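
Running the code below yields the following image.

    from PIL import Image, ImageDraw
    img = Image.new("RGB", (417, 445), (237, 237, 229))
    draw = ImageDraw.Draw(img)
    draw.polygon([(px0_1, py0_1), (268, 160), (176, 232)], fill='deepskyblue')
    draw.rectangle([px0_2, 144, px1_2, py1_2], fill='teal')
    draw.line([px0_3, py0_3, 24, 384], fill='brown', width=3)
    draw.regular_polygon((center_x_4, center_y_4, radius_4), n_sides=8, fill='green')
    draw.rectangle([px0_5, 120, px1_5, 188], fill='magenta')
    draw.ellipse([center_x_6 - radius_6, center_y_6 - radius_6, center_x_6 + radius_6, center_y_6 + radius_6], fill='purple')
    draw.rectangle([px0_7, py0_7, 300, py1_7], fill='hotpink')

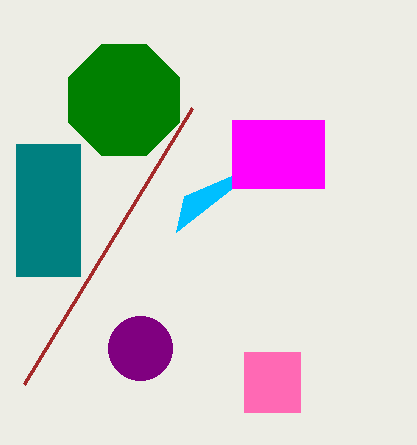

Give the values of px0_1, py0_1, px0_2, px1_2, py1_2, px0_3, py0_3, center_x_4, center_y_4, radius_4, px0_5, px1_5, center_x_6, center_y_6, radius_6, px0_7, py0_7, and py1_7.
px0_1 = 184
py0_1 = 196
px0_2 = 16
px1_2 = 80
py1_2 = 276
px0_3 = 192
py0_3 = 108
center_x_4 = 124
center_y_4 = 100
radius_4 = 60
px0_5 = 232
px1_5 = 324
center_x_6 = 140
center_y_6 = 348
radius_6 = 32
px0_7 = 244
py0_7 = 352
py1_7 = 412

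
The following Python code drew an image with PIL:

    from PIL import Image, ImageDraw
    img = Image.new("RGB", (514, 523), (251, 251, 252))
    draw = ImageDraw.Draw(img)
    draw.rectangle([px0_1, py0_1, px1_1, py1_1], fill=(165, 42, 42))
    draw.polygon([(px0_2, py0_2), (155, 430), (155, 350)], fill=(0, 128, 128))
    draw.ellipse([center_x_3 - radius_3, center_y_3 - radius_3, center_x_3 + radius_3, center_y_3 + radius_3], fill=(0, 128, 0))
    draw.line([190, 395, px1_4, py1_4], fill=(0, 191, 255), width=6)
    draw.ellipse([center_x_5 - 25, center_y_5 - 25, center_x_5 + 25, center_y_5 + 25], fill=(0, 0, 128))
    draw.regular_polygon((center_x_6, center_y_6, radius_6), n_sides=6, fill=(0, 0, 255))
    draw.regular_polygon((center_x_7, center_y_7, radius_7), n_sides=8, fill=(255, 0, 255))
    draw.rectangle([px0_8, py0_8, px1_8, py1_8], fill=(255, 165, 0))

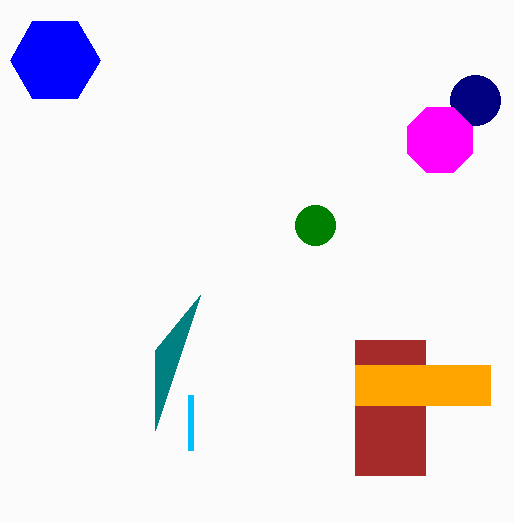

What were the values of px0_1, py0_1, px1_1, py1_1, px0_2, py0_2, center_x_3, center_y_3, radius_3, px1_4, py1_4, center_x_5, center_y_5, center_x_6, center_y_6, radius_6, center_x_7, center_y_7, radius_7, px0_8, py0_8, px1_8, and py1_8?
px0_1 = 355
py0_1 = 340
px1_1 = 425
py1_1 = 475
px0_2 = 200
py0_2 = 295
center_x_3 = 315
center_y_3 = 225
radius_3 = 20
px1_4 = 190
py1_4 = 450
center_x_5 = 475
center_y_5 = 100
center_x_6 = 55
center_y_6 = 60
radius_6 = 45
center_x_7 = 440
center_y_7 = 140
radius_7 = 35
px0_8 = 355
py0_8 = 365
px1_8 = 490
py1_8 = 405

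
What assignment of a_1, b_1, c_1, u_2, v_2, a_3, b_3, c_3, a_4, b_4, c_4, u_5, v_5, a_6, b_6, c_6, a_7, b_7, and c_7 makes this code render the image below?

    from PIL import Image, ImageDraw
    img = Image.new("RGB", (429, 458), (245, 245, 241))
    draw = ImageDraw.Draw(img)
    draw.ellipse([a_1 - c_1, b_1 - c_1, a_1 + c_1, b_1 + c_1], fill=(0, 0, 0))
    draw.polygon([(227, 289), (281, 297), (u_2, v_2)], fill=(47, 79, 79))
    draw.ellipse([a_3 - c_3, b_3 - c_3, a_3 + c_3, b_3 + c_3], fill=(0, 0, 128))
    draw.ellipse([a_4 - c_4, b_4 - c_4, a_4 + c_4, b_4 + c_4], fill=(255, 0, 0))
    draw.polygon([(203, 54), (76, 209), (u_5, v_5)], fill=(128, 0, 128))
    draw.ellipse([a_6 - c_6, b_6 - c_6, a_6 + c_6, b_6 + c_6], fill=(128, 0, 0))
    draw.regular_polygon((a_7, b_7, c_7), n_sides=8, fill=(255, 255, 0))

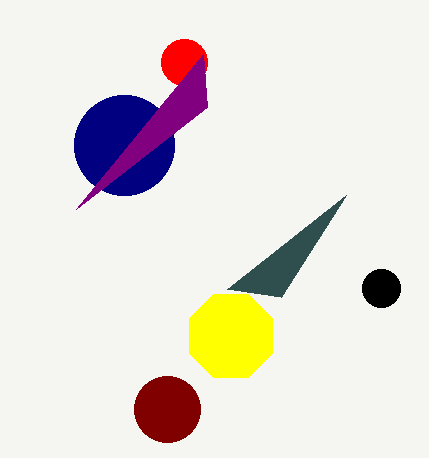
a_1 = 381
b_1 = 288
c_1 = 19
u_2 = 346
v_2 = 195
a_3 = 124
b_3 = 145
c_3 = 50
a_4 = 184
b_4 = 62
c_4 = 23
u_5 = 207
v_5 = 107
a_6 = 167
b_6 = 409
c_6 = 33
a_7 = 231
b_7 = 336
c_7 = 45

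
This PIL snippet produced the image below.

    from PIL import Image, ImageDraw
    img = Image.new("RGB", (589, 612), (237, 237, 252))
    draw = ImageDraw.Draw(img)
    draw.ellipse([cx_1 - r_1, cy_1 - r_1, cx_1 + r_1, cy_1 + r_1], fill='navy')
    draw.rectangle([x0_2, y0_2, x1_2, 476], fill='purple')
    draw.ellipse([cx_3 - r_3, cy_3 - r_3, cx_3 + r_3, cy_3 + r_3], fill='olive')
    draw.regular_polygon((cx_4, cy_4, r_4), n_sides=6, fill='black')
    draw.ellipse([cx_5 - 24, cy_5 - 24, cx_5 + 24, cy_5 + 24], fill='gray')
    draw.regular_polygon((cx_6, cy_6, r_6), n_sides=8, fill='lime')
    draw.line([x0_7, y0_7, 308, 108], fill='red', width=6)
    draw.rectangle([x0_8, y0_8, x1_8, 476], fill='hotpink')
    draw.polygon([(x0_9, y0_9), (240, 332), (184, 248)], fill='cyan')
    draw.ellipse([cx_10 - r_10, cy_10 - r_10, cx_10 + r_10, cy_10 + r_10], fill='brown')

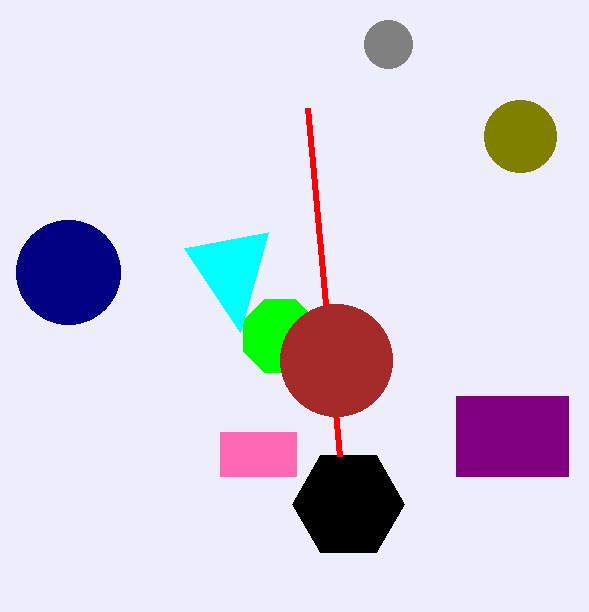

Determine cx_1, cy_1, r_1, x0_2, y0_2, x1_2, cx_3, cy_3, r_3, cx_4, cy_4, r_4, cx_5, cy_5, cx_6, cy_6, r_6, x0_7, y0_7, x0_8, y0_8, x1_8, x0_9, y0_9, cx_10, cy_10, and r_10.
cx_1 = 68
cy_1 = 272
r_1 = 52
x0_2 = 456
y0_2 = 396
x1_2 = 568
cx_3 = 520
cy_3 = 136
r_3 = 36
cx_4 = 348
cy_4 = 504
r_4 = 56
cx_5 = 388
cy_5 = 44
cx_6 = 280
cy_6 = 336
r_6 = 40
x0_7 = 340
y0_7 = 456
x0_8 = 220
y0_8 = 432
x1_8 = 296
x0_9 = 268
y0_9 = 232
cx_10 = 336
cy_10 = 360
r_10 = 56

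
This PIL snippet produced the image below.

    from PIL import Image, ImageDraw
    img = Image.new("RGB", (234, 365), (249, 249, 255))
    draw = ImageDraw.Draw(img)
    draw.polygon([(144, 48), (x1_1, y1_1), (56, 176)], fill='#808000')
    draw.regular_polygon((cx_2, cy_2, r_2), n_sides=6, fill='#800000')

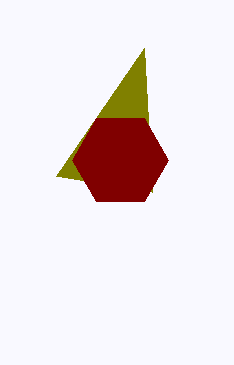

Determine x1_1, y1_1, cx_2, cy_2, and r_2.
x1_1 = 152; y1_1 = 192; cx_2 = 120; cy_2 = 160; r_2 = 48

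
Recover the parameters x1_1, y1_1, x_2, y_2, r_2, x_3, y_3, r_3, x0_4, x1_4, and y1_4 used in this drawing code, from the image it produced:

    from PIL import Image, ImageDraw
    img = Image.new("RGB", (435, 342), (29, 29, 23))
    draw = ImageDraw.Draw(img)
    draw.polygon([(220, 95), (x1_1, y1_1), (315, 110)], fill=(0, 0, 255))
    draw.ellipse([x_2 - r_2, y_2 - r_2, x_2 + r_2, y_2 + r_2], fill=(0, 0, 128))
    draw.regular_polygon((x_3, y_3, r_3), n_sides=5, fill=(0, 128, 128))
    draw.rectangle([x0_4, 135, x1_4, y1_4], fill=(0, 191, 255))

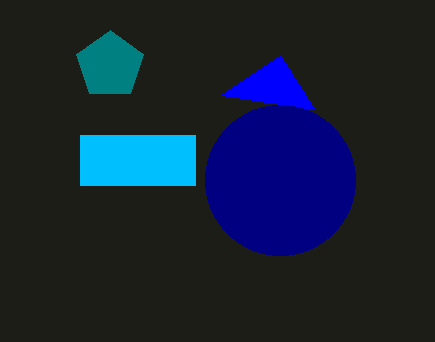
x1_1 = 280; y1_1 = 55; x_2 = 280; y_2 = 180; r_2 = 75; x_3 = 110; y_3 = 65; r_3 = 35; x0_4 = 80; x1_4 = 195; y1_4 = 185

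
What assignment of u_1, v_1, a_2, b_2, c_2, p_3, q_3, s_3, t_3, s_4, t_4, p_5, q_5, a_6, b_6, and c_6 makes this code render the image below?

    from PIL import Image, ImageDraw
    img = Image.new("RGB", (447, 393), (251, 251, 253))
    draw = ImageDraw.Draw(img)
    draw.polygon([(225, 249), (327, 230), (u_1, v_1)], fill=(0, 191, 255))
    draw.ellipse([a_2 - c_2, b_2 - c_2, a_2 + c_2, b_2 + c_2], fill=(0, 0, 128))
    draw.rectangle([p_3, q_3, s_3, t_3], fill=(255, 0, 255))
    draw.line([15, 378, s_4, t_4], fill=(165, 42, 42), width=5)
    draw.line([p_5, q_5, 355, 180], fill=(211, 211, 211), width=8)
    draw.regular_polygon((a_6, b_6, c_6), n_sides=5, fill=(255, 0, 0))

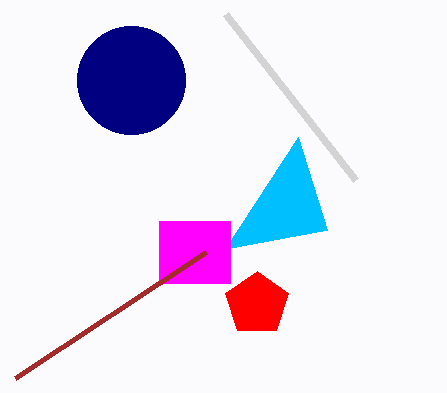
u_1 = 298; v_1 = 137; a_2 = 131; b_2 = 80; c_2 = 54; p_3 = 159; q_3 = 221; s_3 = 230; t_3 = 283; s_4 = 206; t_4 = 252; p_5 = 225; q_5 = 14; a_6 = 257; b_6 = 304; c_6 = 33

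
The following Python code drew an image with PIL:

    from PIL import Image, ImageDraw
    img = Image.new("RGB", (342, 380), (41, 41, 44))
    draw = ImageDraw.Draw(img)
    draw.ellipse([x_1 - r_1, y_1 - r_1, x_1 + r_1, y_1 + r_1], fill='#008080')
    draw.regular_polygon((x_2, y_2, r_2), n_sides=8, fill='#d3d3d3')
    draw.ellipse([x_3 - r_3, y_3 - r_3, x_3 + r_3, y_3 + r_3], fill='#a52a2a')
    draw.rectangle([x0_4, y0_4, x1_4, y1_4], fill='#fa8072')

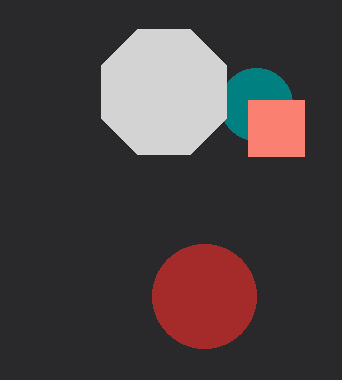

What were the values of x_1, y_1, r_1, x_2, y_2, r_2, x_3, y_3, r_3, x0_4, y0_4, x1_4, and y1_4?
x_1 = 256, y_1 = 104, r_1 = 36, x_2 = 164, y_2 = 92, r_2 = 68, x_3 = 204, y_3 = 296, r_3 = 52, x0_4 = 248, y0_4 = 100, x1_4 = 304, y1_4 = 156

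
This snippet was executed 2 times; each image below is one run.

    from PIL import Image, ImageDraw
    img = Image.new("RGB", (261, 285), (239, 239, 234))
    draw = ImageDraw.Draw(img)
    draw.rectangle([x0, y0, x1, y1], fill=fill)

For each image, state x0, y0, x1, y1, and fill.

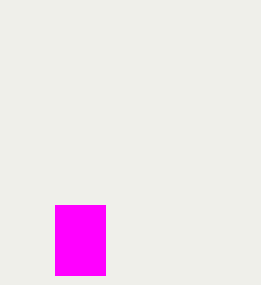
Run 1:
x0 = 55; y0 = 205; x1 = 105; y1 = 275; fill = 'magenta'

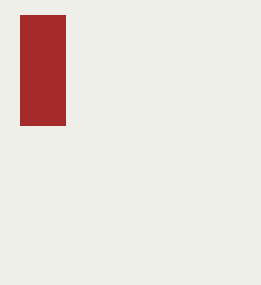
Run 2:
x0 = 20, y0 = 15, x1 = 65, y1 = 125, fill = 'brown'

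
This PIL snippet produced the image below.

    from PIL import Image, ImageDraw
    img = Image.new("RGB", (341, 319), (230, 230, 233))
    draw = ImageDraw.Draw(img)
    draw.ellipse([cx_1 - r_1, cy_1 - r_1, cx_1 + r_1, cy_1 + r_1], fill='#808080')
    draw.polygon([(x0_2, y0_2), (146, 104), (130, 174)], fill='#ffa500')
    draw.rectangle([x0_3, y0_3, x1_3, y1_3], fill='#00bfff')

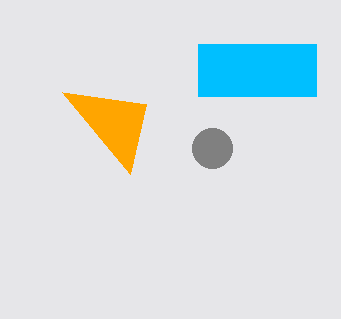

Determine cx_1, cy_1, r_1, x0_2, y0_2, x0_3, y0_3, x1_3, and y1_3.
cx_1 = 212; cy_1 = 148; r_1 = 20; x0_2 = 62; y0_2 = 92; x0_3 = 198; y0_3 = 44; x1_3 = 316; y1_3 = 96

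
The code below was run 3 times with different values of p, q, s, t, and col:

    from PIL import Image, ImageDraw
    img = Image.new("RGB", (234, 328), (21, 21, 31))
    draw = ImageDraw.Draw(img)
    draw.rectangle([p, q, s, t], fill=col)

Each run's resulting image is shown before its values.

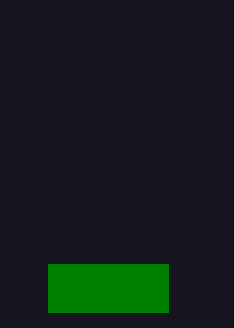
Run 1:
p = 48
q = 264
s = 168
t = 312
col = 'green'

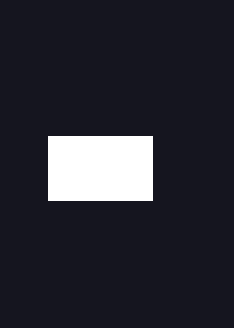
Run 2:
p = 48; q = 136; s = 152; t = 200; col = 'white'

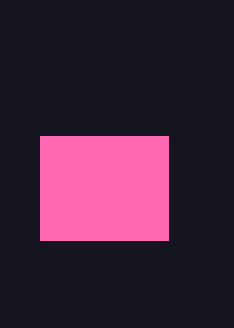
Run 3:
p = 40; q = 136; s = 168; t = 240; col = 'hotpink'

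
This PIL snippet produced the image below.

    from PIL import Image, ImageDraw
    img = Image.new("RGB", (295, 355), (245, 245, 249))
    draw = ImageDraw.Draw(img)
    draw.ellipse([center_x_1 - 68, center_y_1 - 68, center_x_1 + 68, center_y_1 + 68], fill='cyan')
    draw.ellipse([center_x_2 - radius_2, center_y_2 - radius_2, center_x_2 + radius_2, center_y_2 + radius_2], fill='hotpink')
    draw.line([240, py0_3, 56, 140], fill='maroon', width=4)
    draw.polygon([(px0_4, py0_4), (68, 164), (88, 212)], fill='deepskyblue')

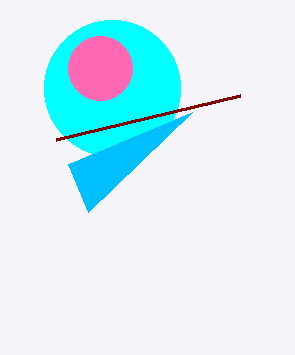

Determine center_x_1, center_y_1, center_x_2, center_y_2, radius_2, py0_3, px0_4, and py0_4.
center_x_1 = 112; center_y_1 = 88; center_x_2 = 100; center_y_2 = 68; radius_2 = 32; py0_3 = 96; px0_4 = 192; py0_4 = 112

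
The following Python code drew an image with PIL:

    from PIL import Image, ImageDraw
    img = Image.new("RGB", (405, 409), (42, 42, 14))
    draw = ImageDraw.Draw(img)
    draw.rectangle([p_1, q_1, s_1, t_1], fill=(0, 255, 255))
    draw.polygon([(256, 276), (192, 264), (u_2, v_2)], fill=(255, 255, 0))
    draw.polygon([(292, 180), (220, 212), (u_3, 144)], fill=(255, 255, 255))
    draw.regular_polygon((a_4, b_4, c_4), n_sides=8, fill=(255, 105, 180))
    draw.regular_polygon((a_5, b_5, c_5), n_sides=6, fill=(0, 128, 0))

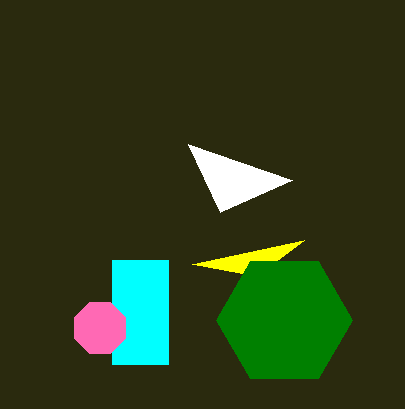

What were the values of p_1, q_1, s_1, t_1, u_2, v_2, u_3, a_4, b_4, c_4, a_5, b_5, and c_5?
p_1 = 112
q_1 = 260
s_1 = 168
t_1 = 364
u_2 = 304
v_2 = 240
u_3 = 188
a_4 = 100
b_4 = 328
c_4 = 28
a_5 = 284
b_5 = 320
c_5 = 68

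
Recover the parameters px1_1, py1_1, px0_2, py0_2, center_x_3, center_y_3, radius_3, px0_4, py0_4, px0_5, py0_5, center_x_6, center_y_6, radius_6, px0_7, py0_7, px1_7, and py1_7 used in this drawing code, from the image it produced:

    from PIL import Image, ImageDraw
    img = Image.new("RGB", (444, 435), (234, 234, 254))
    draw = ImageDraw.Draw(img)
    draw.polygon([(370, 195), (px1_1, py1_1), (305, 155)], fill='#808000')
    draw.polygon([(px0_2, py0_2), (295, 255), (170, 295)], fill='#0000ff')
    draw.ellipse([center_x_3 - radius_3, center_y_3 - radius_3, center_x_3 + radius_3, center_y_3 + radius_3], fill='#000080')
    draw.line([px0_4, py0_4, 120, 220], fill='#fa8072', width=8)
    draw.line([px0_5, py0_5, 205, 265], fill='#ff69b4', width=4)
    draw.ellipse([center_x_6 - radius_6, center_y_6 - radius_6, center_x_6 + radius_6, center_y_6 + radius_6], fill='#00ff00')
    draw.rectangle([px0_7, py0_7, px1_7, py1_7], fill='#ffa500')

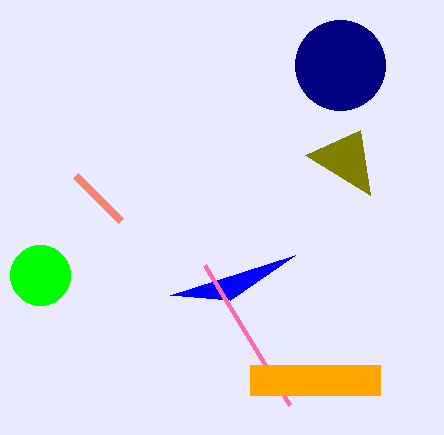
px1_1 = 360
py1_1 = 130
px0_2 = 230
py0_2 = 300
center_x_3 = 340
center_y_3 = 65
radius_3 = 45
px0_4 = 75
py0_4 = 175
px0_5 = 290
py0_5 = 405
center_x_6 = 40
center_y_6 = 275
radius_6 = 30
px0_7 = 250
py0_7 = 365
px1_7 = 380
py1_7 = 395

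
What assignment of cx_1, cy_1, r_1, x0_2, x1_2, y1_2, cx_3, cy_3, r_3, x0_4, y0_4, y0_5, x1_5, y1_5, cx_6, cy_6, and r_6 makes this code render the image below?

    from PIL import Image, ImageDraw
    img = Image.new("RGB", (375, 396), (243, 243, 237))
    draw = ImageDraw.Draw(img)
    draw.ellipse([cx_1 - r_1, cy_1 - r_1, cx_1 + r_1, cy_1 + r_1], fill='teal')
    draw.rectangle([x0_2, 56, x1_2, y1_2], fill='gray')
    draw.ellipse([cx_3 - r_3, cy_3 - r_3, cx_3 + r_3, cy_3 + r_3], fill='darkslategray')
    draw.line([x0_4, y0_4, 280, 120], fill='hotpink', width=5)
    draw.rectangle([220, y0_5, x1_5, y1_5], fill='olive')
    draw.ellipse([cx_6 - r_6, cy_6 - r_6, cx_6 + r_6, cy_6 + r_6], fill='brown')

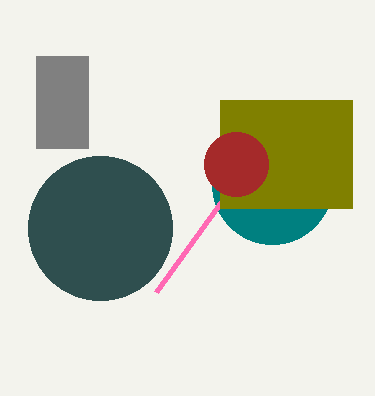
cx_1 = 272; cy_1 = 184; r_1 = 60; x0_2 = 36; x1_2 = 88; y1_2 = 148; cx_3 = 100; cy_3 = 228; r_3 = 72; x0_4 = 156; y0_4 = 292; y0_5 = 100; x1_5 = 352; y1_5 = 208; cx_6 = 236; cy_6 = 164; r_6 = 32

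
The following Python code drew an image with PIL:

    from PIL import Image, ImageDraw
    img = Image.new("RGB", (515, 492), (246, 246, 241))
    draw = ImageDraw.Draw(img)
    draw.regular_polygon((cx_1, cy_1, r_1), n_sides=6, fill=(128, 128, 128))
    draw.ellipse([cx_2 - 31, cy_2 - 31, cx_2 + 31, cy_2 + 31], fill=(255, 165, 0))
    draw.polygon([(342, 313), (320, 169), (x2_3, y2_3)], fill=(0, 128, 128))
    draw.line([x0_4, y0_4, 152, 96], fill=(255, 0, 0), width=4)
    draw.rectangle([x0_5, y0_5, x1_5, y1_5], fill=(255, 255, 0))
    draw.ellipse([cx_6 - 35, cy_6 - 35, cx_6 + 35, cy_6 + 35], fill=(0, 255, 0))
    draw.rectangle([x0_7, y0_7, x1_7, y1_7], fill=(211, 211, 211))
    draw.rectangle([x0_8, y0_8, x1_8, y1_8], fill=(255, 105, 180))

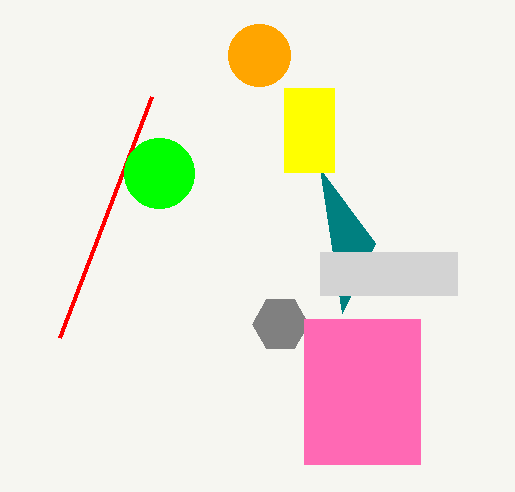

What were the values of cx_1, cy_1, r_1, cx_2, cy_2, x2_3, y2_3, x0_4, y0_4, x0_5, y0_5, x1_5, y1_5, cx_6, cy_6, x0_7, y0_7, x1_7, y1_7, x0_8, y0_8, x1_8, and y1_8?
cx_1 = 280
cy_1 = 324
r_1 = 28
cx_2 = 259
cy_2 = 55
x2_3 = 375
y2_3 = 243
x0_4 = 60
y0_4 = 337
x0_5 = 284
y0_5 = 88
x1_5 = 334
y1_5 = 172
cx_6 = 159
cy_6 = 173
x0_7 = 320
y0_7 = 252
x1_7 = 457
y1_7 = 295
x0_8 = 304
y0_8 = 319
x1_8 = 420
y1_8 = 464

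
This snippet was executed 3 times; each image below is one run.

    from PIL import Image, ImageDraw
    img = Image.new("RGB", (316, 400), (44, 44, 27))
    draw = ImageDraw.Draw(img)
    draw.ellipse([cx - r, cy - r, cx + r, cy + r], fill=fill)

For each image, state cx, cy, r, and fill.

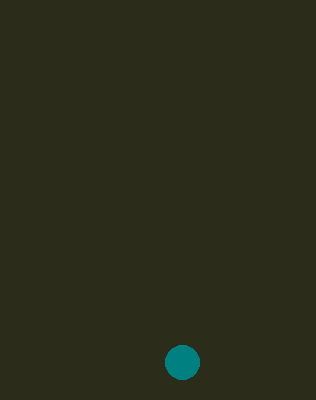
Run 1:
cx = 182, cy = 362, r = 17, fill = 'teal'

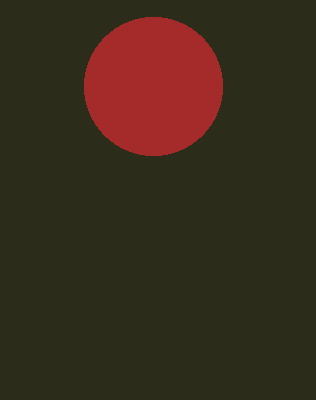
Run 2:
cx = 153; cy = 86; r = 69; fill = 'brown'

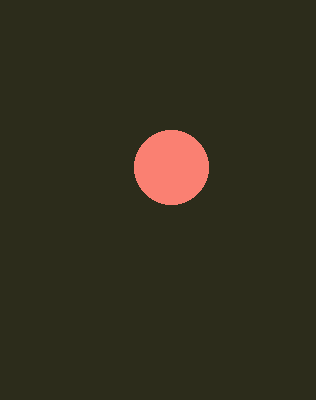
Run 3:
cx = 171; cy = 167; r = 37; fill = 'salmon'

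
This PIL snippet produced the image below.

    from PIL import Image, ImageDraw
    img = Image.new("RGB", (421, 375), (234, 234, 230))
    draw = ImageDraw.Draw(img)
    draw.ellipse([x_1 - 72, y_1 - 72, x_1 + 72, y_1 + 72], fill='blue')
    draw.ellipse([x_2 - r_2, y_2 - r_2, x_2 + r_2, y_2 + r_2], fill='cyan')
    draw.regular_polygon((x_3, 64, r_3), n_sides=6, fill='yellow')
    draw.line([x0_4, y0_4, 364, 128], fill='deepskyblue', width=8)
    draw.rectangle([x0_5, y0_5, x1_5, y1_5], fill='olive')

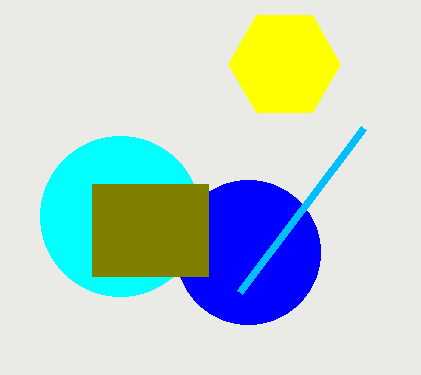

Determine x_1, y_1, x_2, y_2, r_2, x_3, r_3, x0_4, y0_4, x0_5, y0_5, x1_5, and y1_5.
x_1 = 248
y_1 = 252
x_2 = 120
y_2 = 216
r_2 = 80
x_3 = 284
r_3 = 56
x0_4 = 240
y0_4 = 292
x0_5 = 92
y0_5 = 184
x1_5 = 208
y1_5 = 276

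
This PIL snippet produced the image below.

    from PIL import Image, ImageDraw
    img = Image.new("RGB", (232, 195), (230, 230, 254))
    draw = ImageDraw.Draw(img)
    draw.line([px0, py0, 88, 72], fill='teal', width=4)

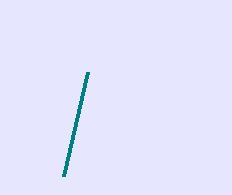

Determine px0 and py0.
px0 = 64, py0 = 176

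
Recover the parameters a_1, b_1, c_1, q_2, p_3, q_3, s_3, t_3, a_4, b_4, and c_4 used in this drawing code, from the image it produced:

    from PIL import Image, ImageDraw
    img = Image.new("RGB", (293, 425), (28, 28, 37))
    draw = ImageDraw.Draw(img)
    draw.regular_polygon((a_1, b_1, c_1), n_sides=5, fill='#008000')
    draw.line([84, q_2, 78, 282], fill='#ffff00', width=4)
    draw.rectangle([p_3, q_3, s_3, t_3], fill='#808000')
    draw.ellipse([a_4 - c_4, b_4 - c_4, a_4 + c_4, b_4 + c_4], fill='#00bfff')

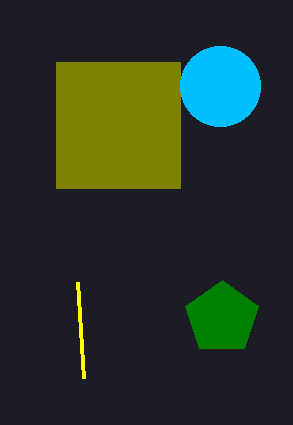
a_1 = 222, b_1 = 318, c_1 = 38, q_2 = 378, p_3 = 56, q_3 = 62, s_3 = 180, t_3 = 188, a_4 = 220, b_4 = 86, c_4 = 40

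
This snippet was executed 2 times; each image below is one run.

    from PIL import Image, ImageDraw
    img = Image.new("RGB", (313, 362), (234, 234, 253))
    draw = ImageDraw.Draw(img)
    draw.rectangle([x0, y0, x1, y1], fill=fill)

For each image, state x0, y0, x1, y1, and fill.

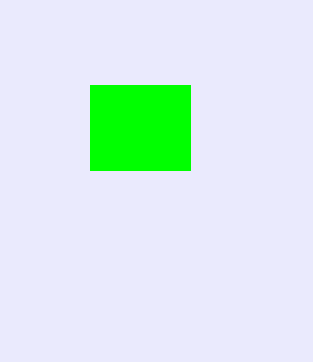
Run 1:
x0 = 90, y0 = 85, x1 = 190, y1 = 170, fill = 'lime'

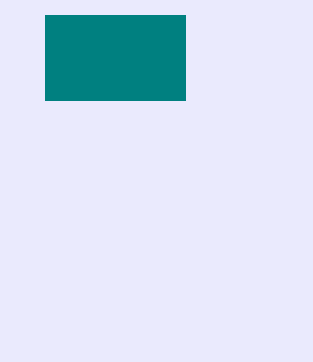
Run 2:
x0 = 45; y0 = 15; x1 = 185; y1 = 100; fill = 'teal'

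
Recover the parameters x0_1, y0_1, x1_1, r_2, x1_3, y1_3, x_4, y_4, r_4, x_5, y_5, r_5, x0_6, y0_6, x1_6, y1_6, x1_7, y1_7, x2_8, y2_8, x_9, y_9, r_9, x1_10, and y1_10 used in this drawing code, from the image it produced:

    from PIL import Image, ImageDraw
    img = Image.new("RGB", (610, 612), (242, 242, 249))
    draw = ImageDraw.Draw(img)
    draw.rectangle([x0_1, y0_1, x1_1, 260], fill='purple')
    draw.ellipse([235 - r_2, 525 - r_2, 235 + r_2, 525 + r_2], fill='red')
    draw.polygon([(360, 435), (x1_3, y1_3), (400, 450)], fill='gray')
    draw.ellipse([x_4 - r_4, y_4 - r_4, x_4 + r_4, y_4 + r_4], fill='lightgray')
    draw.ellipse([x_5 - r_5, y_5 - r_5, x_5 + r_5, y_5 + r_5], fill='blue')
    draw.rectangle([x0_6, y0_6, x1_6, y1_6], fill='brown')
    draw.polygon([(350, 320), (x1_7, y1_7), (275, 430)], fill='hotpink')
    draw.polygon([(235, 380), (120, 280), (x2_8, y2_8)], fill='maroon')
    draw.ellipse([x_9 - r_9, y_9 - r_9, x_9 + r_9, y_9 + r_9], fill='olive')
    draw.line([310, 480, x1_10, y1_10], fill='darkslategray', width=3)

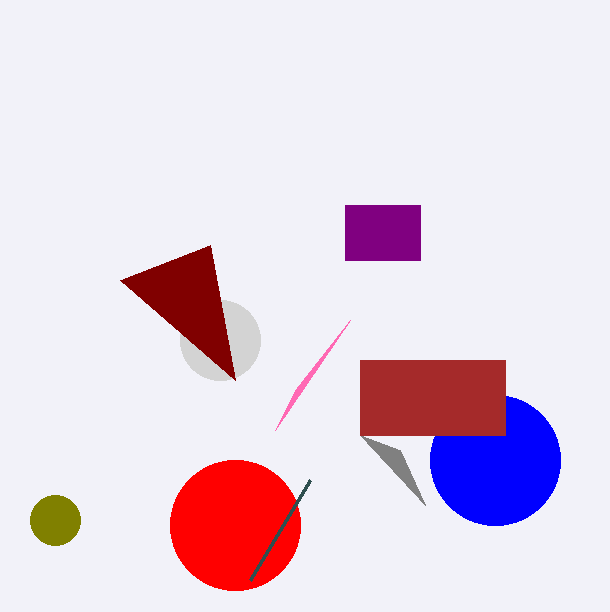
x0_1 = 345, y0_1 = 205, x1_1 = 420, r_2 = 65, x1_3 = 425, y1_3 = 505, x_4 = 220, y_4 = 340, r_4 = 40, x_5 = 495, y_5 = 460, r_5 = 65, x0_6 = 360, y0_6 = 360, x1_6 = 505, y1_6 = 435, x1_7 = 295, y1_7 = 390, x2_8 = 210, y2_8 = 245, x_9 = 55, y_9 = 520, r_9 = 25, x1_10 = 250, y1_10 = 580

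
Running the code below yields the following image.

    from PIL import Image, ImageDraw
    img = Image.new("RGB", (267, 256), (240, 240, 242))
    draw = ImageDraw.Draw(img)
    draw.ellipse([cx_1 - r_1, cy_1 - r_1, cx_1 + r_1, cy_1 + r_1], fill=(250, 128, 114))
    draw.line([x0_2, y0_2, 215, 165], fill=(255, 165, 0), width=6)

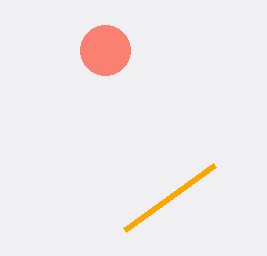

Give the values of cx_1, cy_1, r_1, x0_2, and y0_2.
cx_1 = 105; cy_1 = 50; r_1 = 25; x0_2 = 125; y0_2 = 230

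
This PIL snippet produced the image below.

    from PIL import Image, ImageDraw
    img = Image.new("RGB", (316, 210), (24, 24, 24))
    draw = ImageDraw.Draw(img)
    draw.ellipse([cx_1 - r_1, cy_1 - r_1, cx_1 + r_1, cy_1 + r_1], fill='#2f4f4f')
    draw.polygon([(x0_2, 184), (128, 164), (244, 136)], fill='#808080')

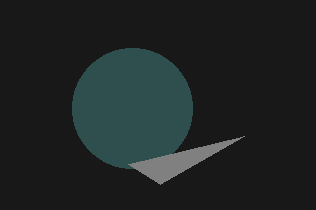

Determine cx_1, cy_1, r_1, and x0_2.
cx_1 = 132; cy_1 = 108; r_1 = 60; x0_2 = 160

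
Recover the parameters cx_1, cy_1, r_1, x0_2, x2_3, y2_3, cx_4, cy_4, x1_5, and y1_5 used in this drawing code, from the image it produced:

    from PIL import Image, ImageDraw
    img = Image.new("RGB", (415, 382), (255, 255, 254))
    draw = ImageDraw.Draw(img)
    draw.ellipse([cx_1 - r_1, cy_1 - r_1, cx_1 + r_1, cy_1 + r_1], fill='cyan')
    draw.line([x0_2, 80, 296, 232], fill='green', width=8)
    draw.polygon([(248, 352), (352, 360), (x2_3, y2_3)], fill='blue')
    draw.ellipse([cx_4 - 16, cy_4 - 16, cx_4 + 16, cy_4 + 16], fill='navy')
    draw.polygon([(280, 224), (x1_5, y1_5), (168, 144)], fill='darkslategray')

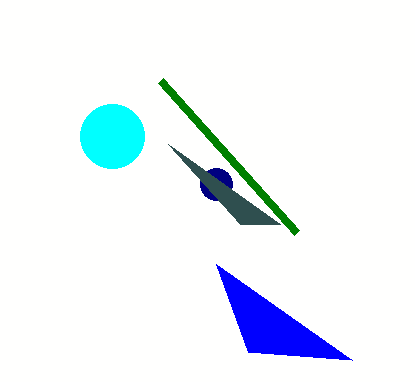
cx_1 = 112; cy_1 = 136; r_1 = 32; x0_2 = 160; x2_3 = 216; y2_3 = 264; cx_4 = 216; cy_4 = 184; x1_5 = 240; y1_5 = 224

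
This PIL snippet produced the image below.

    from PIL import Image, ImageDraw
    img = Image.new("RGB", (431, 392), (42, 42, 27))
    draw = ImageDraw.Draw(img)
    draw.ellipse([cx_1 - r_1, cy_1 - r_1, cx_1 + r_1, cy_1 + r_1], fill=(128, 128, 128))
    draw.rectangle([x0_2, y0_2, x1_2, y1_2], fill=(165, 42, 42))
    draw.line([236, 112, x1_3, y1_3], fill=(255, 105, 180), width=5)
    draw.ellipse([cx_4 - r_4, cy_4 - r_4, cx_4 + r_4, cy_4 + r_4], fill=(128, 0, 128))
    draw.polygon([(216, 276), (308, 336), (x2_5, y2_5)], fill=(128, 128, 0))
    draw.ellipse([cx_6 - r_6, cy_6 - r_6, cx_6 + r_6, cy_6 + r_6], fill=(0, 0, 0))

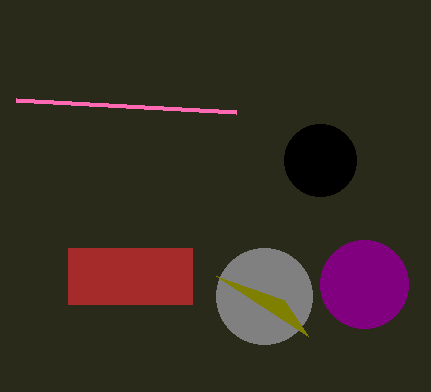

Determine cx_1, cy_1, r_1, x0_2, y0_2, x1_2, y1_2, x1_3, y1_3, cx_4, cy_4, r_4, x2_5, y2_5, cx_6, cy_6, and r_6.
cx_1 = 264; cy_1 = 296; r_1 = 48; x0_2 = 68; y0_2 = 248; x1_2 = 192; y1_2 = 304; x1_3 = 16; y1_3 = 100; cx_4 = 364; cy_4 = 284; r_4 = 44; x2_5 = 284; y2_5 = 300; cx_6 = 320; cy_6 = 160; r_6 = 36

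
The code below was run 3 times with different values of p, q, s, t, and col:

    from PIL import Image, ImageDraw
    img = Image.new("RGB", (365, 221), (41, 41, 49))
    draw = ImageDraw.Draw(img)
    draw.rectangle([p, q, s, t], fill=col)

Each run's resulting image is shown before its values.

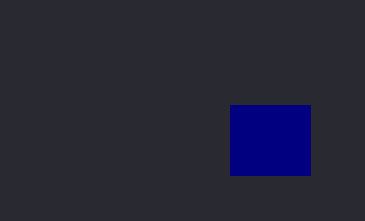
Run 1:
p = 230; q = 105; s = 310; t = 175; col = 'navy'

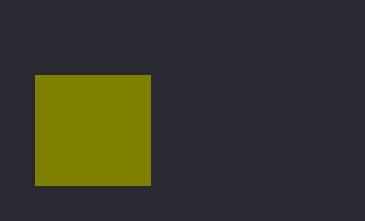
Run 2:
p = 35, q = 75, s = 150, t = 185, col = 'olive'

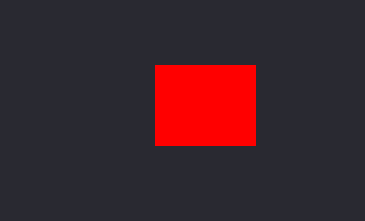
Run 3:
p = 155, q = 65, s = 255, t = 145, col = 'red'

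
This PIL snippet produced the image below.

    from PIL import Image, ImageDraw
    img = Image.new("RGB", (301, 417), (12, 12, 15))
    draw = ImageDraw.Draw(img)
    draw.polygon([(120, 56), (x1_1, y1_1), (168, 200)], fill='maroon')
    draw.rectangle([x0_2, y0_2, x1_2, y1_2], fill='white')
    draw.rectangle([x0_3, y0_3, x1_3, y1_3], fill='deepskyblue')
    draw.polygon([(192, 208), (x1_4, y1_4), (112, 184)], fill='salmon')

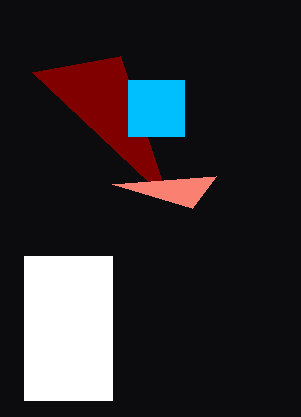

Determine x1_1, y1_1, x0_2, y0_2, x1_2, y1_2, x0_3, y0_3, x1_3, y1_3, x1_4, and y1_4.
x1_1 = 32, y1_1 = 72, x0_2 = 24, y0_2 = 256, x1_2 = 112, y1_2 = 400, x0_3 = 128, y0_3 = 80, x1_3 = 184, y1_3 = 136, x1_4 = 216, y1_4 = 176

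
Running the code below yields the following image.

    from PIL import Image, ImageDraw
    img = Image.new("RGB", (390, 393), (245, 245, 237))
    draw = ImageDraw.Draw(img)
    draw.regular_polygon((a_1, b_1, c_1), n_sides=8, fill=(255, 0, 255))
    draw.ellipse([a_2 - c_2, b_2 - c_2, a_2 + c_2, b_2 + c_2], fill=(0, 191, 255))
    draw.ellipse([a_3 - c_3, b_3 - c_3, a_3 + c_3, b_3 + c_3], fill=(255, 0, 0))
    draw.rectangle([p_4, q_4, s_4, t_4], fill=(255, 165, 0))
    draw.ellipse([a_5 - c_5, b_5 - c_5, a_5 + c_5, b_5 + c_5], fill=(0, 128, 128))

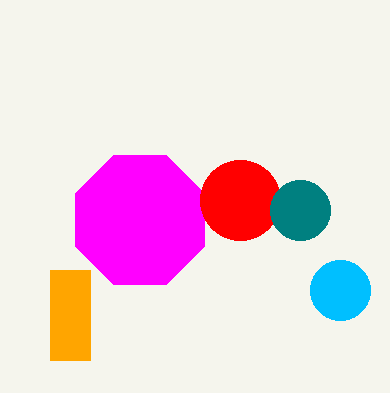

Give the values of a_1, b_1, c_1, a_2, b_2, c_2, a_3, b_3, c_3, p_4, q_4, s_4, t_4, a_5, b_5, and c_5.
a_1 = 140
b_1 = 220
c_1 = 70
a_2 = 340
b_2 = 290
c_2 = 30
a_3 = 240
b_3 = 200
c_3 = 40
p_4 = 50
q_4 = 270
s_4 = 90
t_4 = 360
a_5 = 300
b_5 = 210
c_5 = 30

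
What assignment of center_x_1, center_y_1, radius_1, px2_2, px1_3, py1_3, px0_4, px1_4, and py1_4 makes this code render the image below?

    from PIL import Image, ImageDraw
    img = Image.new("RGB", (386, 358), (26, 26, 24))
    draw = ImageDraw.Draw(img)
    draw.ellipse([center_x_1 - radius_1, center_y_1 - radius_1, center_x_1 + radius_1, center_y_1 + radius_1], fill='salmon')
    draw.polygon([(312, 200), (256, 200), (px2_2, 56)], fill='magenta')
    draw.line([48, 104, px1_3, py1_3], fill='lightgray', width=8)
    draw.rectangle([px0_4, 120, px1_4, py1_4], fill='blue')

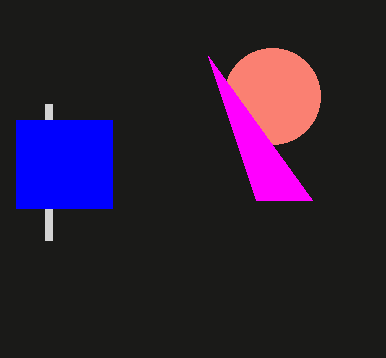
center_x_1 = 272
center_y_1 = 96
radius_1 = 48
px2_2 = 208
px1_3 = 48
py1_3 = 240
px0_4 = 16
px1_4 = 112
py1_4 = 208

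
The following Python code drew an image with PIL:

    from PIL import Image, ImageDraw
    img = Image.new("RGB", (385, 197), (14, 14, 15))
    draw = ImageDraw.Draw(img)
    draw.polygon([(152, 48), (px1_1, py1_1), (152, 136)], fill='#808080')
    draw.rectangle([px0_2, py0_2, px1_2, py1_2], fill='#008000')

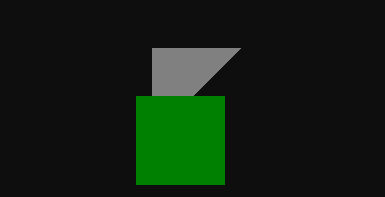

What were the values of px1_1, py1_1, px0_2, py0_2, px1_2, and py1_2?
px1_1 = 240; py1_1 = 48; px0_2 = 136; py0_2 = 96; px1_2 = 224; py1_2 = 184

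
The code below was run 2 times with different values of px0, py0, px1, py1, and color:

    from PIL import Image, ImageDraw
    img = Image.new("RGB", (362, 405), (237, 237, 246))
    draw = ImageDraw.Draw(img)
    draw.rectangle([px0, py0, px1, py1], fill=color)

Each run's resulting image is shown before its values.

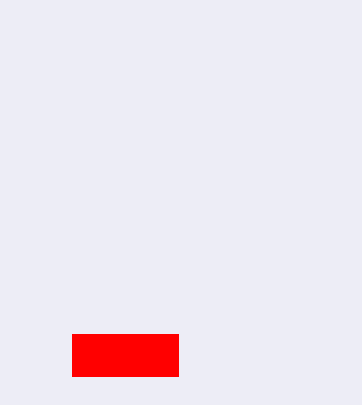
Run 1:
px0 = 72, py0 = 334, px1 = 178, py1 = 376, color = 'red'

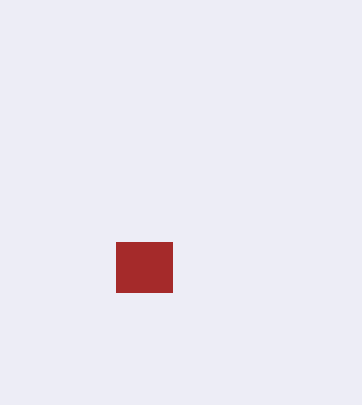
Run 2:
px0 = 116
py0 = 242
px1 = 172
py1 = 292
color = 'brown'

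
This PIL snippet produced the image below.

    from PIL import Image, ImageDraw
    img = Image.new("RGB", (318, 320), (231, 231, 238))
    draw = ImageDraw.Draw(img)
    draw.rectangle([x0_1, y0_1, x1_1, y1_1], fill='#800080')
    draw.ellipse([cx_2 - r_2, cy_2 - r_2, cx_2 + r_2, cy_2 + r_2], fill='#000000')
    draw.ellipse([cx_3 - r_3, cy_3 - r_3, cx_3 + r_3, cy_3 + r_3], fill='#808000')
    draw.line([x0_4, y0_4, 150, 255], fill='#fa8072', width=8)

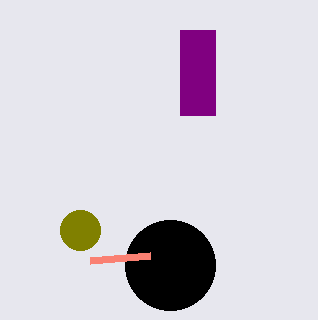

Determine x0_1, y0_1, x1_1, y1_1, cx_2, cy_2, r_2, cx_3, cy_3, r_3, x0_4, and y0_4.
x0_1 = 180
y0_1 = 30
x1_1 = 215
y1_1 = 115
cx_2 = 170
cy_2 = 265
r_2 = 45
cx_3 = 80
cy_3 = 230
r_3 = 20
x0_4 = 90
y0_4 = 260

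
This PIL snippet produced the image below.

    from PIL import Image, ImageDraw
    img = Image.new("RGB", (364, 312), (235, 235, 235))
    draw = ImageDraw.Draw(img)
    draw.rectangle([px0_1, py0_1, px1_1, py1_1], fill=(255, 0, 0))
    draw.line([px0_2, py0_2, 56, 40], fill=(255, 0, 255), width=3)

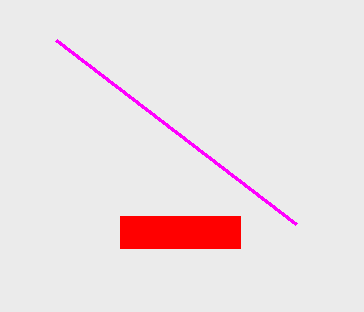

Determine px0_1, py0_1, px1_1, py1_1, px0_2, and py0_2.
px0_1 = 120, py0_1 = 216, px1_1 = 240, py1_1 = 248, px0_2 = 296, py0_2 = 224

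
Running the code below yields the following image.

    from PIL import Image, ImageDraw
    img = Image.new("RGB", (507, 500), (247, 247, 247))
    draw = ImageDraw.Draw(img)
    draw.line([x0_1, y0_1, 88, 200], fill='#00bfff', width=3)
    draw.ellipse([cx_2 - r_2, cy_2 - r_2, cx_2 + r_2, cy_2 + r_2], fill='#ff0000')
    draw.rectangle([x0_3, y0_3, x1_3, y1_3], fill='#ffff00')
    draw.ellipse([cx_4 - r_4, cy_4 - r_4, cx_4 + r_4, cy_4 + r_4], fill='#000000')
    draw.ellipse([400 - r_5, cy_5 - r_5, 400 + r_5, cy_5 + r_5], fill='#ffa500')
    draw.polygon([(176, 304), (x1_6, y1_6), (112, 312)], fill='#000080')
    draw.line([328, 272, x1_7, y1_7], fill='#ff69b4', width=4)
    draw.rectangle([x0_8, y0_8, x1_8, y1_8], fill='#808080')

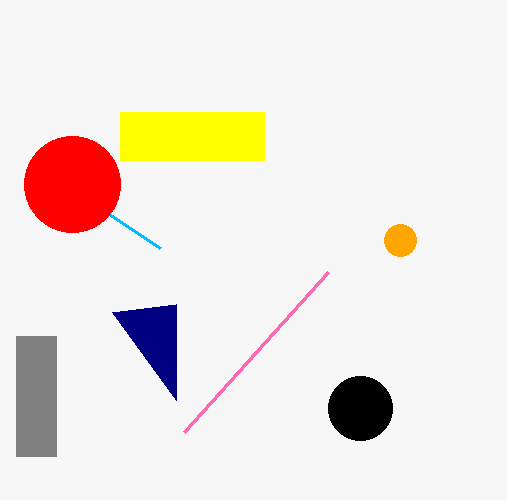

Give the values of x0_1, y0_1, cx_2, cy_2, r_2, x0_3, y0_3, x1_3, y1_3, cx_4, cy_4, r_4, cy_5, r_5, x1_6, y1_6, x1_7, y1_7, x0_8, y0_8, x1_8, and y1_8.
x0_1 = 160
y0_1 = 248
cx_2 = 72
cy_2 = 184
r_2 = 48
x0_3 = 120
y0_3 = 112
x1_3 = 264
y1_3 = 160
cx_4 = 360
cy_4 = 408
r_4 = 32
cy_5 = 240
r_5 = 16
x1_6 = 176
y1_6 = 400
x1_7 = 184
y1_7 = 432
x0_8 = 16
y0_8 = 336
x1_8 = 56
y1_8 = 456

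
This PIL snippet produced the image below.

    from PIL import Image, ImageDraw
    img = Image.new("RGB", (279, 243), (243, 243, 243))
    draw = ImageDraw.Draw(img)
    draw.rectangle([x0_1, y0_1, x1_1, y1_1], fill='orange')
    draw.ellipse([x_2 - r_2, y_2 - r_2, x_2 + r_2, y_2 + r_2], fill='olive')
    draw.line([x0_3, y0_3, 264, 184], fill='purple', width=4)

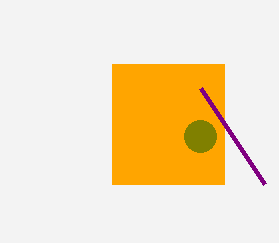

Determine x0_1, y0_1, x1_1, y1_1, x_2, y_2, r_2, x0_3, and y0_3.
x0_1 = 112; y0_1 = 64; x1_1 = 224; y1_1 = 184; x_2 = 200; y_2 = 136; r_2 = 16; x0_3 = 200; y0_3 = 88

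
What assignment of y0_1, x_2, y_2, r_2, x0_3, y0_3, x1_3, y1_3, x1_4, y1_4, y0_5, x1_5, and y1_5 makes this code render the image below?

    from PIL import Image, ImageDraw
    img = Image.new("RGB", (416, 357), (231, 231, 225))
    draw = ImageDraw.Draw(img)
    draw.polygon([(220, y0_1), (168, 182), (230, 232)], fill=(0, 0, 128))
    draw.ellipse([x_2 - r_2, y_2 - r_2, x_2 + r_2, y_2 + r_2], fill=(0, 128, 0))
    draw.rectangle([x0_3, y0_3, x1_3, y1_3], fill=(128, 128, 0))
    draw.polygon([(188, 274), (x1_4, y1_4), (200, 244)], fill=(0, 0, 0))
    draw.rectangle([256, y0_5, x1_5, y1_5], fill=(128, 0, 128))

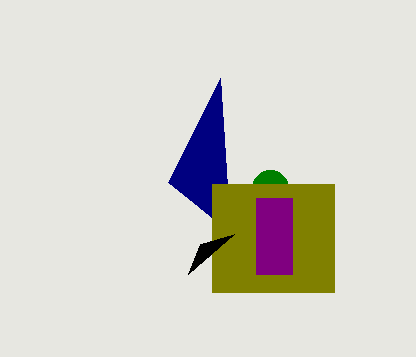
y0_1 = 78
x_2 = 270
y_2 = 188
r_2 = 18
x0_3 = 212
y0_3 = 184
x1_3 = 334
y1_3 = 292
x1_4 = 234
y1_4 = 234
y0_5 = 198
x1_5 = 292
y1_5 = 274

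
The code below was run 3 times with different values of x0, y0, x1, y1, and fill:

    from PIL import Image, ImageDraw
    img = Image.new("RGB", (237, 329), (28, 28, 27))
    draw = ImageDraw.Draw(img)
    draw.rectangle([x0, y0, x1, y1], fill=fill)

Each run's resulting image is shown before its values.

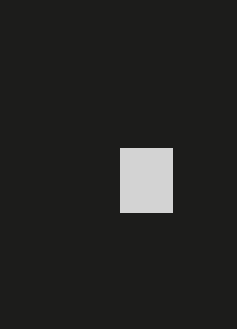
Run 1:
x0 = 120
y0 = 148
x1 = 172
y1 = 212
fill = 'lightgray'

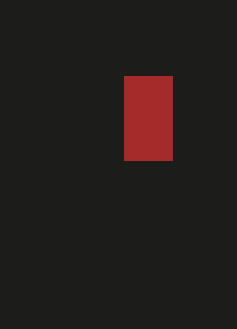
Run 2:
x0 = 124, y0 = 76, x1 = 172, y1 = 160, fill = 'brown'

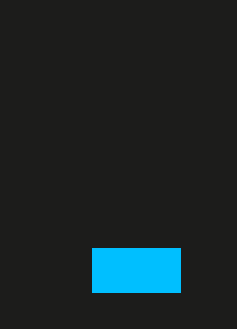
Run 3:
x0 = 92
y0 = 248
x1 = 180
y1 = 292
fill = 'deepskyblue'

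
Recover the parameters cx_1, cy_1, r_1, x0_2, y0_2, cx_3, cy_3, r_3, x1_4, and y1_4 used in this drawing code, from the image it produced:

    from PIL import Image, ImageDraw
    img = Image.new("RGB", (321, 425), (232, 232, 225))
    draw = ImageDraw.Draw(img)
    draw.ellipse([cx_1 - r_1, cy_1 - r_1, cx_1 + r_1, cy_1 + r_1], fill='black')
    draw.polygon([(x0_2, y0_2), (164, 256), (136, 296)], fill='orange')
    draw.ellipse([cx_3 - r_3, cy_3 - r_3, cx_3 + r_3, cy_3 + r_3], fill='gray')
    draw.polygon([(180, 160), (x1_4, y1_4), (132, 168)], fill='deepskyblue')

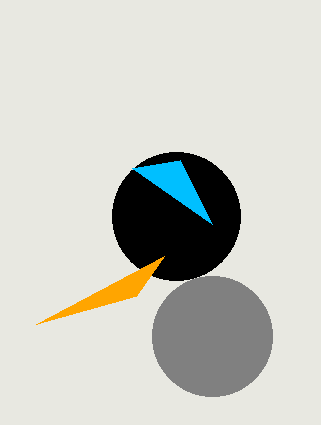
cx_1 = 176; cy_1 = 216; r_1 = 64; x0_2 = 36; y0_2 = 324; cx_3 = 212; cy_3 = 336; r_3 = 60; x1_4 = 212; y1_4 = 224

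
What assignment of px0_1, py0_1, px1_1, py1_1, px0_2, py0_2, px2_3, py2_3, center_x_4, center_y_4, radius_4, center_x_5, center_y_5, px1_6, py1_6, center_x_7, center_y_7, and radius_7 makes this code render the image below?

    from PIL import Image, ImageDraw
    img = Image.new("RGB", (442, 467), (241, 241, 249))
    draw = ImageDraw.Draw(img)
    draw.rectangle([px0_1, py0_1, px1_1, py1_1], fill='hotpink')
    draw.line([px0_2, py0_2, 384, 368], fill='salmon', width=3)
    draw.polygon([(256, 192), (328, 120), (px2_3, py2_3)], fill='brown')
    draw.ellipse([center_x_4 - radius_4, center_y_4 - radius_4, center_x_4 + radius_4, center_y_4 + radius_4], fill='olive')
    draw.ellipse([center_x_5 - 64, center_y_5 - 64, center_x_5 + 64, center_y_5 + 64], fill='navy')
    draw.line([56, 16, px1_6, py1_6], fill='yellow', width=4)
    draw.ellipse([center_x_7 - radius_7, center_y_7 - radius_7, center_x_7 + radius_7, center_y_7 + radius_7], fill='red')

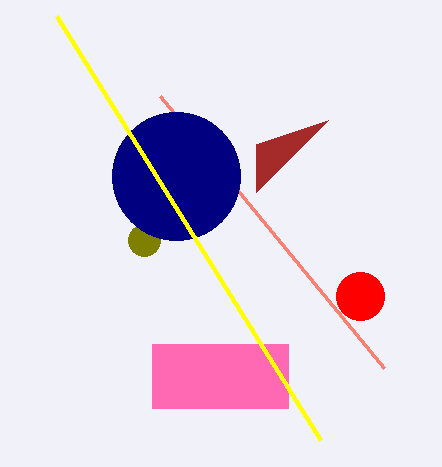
px0_1 = 152; py0_1 = 344; px1_1 = 288; py1_1 = 408; px0_2 = 160; py0_2 = 96; px2_3 = 256; py2_3 = 144; center_x_4 = 144; center_y_4 = 240; radius_4 = 16; center_x_5 = 176; center_y_5 = 176; px1_6 = 320; py1_6 = 440; center_x_7 = 360; center_y_7 = 296; radius_7 = 24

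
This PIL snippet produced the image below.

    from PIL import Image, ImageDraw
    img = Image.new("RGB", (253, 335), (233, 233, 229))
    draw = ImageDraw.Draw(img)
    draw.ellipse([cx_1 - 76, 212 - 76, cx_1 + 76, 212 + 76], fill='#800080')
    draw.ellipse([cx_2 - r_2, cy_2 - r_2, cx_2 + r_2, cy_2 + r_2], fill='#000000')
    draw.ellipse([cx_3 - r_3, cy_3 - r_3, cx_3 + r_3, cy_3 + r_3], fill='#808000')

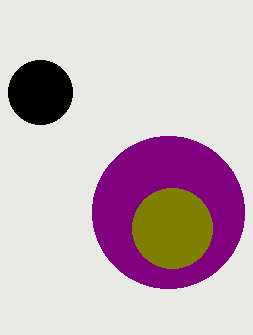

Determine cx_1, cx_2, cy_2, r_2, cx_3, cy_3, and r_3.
cx_1 = 168
cx_2 = 40
cy_2 = 92
r_2 = 32
cx_3 = 172
cy_3 = 228
r_3 = 40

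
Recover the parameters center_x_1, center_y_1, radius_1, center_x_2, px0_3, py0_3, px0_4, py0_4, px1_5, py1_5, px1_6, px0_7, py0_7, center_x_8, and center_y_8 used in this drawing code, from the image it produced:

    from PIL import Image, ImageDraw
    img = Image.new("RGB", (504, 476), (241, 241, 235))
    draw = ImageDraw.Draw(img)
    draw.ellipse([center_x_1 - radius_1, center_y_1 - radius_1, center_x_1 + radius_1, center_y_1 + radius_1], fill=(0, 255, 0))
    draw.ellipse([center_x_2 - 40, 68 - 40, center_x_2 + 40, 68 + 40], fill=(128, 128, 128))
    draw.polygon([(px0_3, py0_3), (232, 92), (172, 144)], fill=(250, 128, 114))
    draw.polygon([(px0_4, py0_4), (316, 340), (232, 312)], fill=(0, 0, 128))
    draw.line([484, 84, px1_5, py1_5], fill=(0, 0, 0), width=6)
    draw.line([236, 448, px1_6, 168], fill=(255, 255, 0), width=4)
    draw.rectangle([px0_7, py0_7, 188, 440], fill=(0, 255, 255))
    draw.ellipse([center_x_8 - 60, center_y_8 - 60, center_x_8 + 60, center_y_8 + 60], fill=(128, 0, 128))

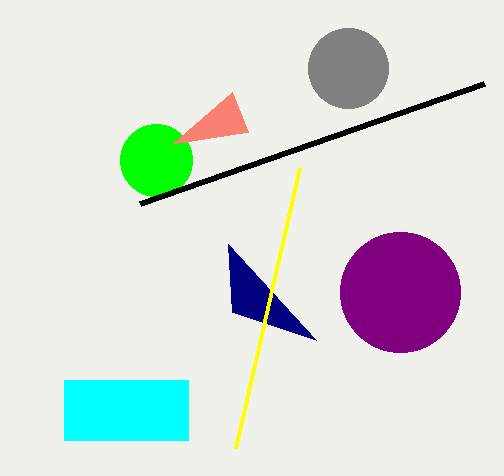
center_x_1 = 156
center_y_1 = 160
radius_1 = 36
center_x_2 = 348
px0_3 = 248
py0_3 = 132
px0_4 = 228
py0_4 = 244
px1_5 = 140
py1_5 = 204
px1_6 = 300
px0_7 = 64
py0_7 = 380
center_x_8 = 400
center_y_8 = 292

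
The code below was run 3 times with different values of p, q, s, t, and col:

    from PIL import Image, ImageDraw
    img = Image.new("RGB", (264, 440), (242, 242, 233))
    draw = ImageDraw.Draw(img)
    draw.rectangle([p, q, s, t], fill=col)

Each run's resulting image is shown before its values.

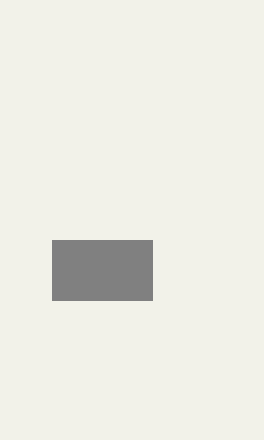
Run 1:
p = 52
q = 240
s = 152
t = 300
col = 'gray'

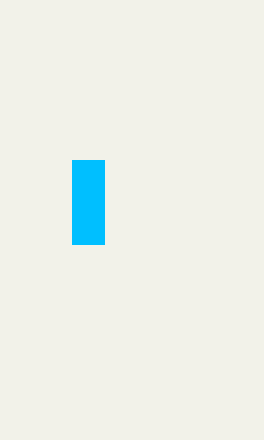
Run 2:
p = 72; q = 160; s = 104; t = 244; col = 'deepskyblue'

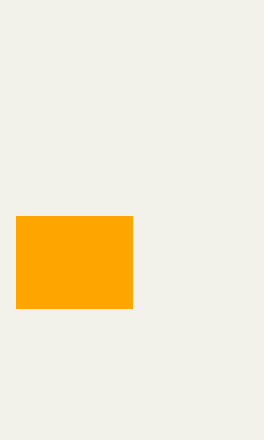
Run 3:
p = 16
q = 216
s = 132
t = 308
col = 'orange'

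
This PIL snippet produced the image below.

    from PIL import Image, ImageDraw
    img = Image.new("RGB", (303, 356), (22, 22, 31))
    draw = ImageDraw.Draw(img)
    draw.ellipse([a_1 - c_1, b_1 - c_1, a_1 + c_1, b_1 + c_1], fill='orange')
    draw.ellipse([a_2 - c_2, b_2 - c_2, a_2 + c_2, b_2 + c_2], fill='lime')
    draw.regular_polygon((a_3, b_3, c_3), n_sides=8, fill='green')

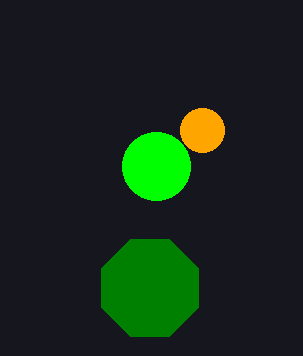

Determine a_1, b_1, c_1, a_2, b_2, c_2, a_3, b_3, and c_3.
a_1 = 202, b_1 = 130, c_1 = 22, a_2 = 156, b_2 = 166, c_2 = 34, a_3 = 150, b_3 = 288, c_3 = 52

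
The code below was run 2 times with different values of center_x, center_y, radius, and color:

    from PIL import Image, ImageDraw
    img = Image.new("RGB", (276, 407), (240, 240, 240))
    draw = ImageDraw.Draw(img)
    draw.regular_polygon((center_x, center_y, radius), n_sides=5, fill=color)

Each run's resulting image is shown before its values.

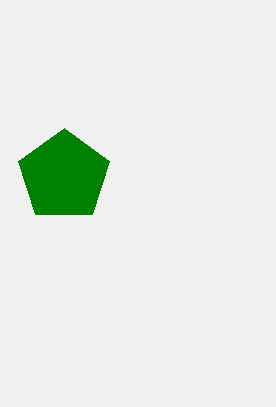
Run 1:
center_x = 64, center_y = 176, radius = 48, color = 'green'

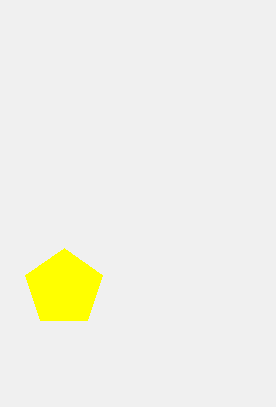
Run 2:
center_x = 64
center_y = 288
radius = 40
color = 'yellow'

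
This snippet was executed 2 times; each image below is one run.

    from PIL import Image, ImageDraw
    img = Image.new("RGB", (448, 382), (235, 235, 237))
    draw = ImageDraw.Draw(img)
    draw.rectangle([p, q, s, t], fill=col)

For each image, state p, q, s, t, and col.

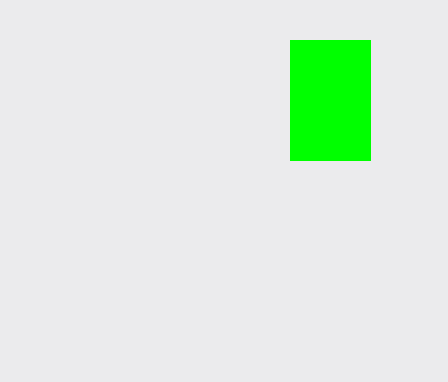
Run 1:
p = 290
q = 40
s = 370
t = 160
col = 'lime'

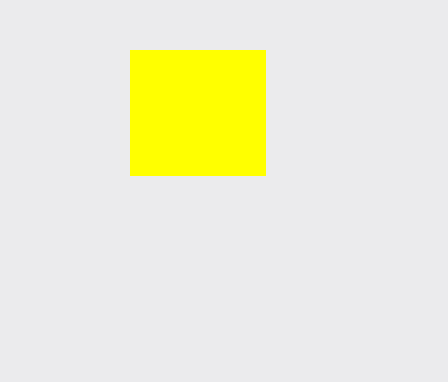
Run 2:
p = 130, q = 50, s = 265, t = 175, col = 'yellow'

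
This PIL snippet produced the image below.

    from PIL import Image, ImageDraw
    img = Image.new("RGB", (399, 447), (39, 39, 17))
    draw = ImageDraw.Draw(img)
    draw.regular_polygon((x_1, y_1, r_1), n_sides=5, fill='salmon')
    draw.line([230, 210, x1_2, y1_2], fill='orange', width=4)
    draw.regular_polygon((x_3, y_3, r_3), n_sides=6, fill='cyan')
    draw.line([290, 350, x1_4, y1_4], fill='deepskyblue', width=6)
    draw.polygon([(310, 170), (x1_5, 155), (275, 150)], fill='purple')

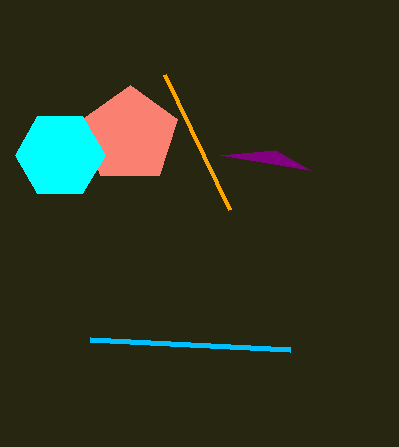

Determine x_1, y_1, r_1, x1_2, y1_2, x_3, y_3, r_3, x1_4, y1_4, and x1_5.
x_1 = 130, y_1 = 135, r_1 = 50, x1_2 = 165, y1_2 = 75, x_3 = 60, y_3 = 155, r_3 = 45, x1_4 = 90, y1_4 = 340, x1_5 = 220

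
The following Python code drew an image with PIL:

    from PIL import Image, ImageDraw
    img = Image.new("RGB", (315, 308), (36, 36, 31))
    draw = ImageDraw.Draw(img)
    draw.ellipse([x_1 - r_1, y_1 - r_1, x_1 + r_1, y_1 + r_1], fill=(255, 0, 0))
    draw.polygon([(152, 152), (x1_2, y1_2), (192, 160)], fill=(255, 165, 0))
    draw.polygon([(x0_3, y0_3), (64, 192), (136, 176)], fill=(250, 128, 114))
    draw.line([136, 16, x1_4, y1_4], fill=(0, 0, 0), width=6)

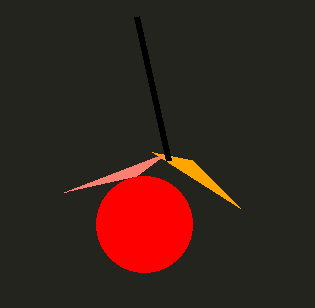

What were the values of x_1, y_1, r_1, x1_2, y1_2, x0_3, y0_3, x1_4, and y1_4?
x_1 = 144
y_1 = 224
r_1 = 48
x1_2 = 240
y1_2 = 208
x0_3 = 168
y0_3 = 152
x1_4 = 168
y1_4 = 160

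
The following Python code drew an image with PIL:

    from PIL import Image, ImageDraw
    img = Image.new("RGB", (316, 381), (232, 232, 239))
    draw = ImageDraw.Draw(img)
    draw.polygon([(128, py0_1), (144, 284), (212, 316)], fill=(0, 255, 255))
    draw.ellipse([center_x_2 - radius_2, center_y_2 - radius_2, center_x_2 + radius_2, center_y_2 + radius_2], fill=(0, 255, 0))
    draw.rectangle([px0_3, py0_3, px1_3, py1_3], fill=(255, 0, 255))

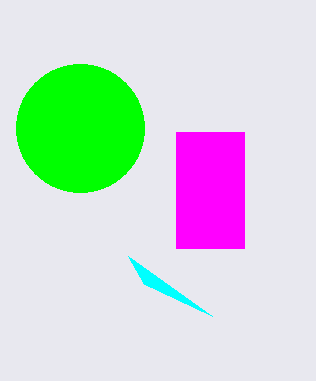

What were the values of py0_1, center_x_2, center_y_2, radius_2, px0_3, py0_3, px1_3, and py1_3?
py0_1 = 256
center_x_2 = 80
center_y_2 = 128
radius_2 = 64
px0_3 = 176
py0_3 = 132
px1_3 = 244
py1_3 = 248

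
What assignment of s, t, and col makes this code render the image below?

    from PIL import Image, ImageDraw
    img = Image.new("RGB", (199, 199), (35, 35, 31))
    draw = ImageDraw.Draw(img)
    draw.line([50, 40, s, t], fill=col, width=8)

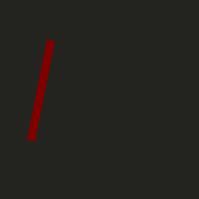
s = 30, t = 140, col = 'maroon'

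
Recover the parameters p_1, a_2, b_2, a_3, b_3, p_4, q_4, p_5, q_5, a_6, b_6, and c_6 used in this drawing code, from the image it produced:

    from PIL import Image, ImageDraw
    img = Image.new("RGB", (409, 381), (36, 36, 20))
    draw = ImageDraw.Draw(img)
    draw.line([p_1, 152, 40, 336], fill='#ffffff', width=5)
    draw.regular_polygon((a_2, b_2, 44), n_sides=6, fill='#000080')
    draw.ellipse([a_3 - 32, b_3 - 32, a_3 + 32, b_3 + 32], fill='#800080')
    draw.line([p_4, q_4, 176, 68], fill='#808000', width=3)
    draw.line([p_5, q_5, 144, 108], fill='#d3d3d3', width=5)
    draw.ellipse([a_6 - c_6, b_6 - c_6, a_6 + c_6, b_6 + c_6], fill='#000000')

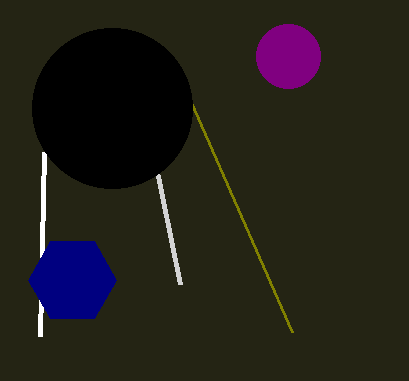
p_1 = 44
a_2 = 72
b_2 = 280
a_3 = 288
b_3 = 56
p_4 = 292
q_4 = 332
p_5 = 180
q_5 = 284
a_6 = 112
b_6 = 108
c_6 = 80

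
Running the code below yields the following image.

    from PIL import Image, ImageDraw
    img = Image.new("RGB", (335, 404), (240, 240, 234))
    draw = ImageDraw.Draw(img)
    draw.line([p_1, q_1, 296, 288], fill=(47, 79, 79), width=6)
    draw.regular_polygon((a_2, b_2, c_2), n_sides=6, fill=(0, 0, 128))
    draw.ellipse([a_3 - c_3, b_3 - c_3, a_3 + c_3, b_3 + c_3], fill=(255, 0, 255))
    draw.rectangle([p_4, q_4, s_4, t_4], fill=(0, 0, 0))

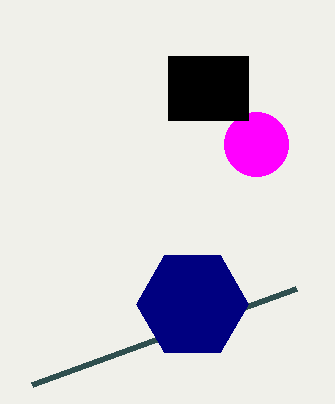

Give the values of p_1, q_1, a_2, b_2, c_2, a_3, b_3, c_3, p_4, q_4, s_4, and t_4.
p_1 = 32; q_1 = 384; a_2 = 192; b_2 = 304; c_2 = 56; a_3 = 256; b_3 = 144; c_3 = 32; p_4 = 168; q_4 = 56; s_4 = 248; t_4 = 120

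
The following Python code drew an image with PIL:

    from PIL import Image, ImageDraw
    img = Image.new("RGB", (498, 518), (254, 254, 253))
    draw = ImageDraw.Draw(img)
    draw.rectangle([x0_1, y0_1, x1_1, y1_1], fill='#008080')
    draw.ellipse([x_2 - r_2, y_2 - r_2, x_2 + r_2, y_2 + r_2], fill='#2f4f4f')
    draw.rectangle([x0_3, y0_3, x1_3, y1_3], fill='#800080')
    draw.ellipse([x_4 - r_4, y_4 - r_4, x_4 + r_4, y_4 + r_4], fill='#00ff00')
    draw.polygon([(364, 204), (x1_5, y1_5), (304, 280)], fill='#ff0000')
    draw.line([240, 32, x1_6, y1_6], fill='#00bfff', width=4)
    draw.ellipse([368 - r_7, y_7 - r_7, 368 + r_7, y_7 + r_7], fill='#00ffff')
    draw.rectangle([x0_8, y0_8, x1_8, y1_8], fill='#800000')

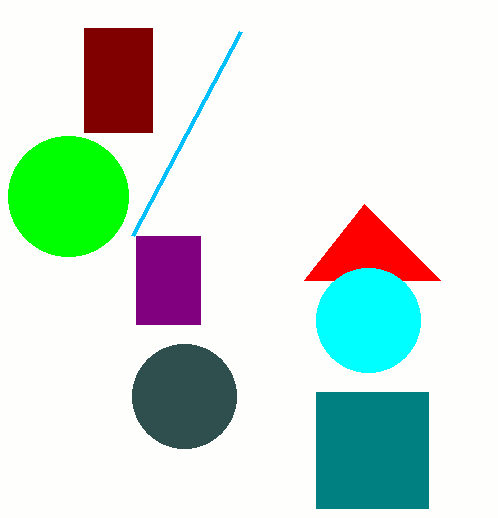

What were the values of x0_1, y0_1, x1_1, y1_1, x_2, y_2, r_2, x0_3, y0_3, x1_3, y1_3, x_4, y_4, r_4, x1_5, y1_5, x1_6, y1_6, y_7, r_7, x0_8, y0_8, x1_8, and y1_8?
x0_1 = 316
y0_1 = 392
x1_1 = 428
y1_1 = 508
x_2 = 184
y_2 = 396
r_2 = 52
x0_3 = 136
y0_3 = 236
x1_3 = 200
y1_3 = 324
x_4 = 68
y_4 = 196
r_4 = 60
x1_5 = 440
y1_5 = 280
x1_6 = 132
y1_6 = 236
y_7 = 320
r_7 = 52
x0_8 = 84
y0_8 = 28
x1_8 = 152
y1_8 = 132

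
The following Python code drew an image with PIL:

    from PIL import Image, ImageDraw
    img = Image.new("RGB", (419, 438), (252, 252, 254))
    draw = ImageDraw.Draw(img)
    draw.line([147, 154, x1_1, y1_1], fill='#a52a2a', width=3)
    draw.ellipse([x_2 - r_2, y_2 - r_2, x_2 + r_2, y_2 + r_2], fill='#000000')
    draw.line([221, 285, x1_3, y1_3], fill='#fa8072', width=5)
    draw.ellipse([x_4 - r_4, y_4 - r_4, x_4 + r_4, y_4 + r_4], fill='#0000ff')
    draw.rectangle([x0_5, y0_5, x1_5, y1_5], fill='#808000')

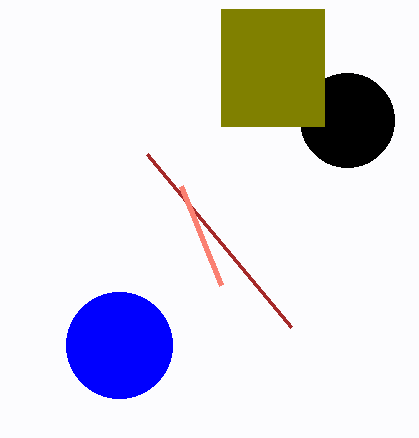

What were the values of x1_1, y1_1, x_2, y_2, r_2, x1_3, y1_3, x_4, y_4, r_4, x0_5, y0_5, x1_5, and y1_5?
x1_1 = 291, y1_1 = 327, x_2 = 347, y_2 = 120, r_2 = 47, x1_3 = 181, y1_3 = 186, x_4 = 119, y_4 = 345, r_4 = 53, x0_5 = 221, y0_5 = 9, x1_5 = 324, y1_5 = 126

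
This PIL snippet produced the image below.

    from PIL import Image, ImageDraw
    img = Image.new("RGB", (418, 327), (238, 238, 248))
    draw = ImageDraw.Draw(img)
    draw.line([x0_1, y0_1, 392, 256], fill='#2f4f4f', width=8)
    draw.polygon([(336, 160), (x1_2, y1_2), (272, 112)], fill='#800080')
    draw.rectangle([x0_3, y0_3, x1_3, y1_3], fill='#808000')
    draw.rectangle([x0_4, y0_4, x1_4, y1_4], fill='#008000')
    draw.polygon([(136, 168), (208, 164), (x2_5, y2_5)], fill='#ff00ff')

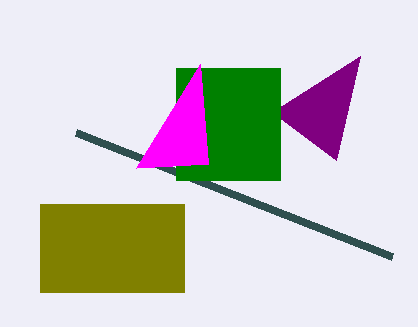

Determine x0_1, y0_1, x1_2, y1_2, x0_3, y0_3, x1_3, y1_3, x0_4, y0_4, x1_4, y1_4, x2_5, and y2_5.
x0_1 = 76
y0_1 = 132
x1_2 = 360
y1_2 = 56
x0_3 = 40
y0_3 = 204
x1_3 = 184
y1_3 = 292
x0_4 = 176
y0_4 = 68
x1_4 = 280
y1_4 = 180
x2_5 = 200
y2_5 = 64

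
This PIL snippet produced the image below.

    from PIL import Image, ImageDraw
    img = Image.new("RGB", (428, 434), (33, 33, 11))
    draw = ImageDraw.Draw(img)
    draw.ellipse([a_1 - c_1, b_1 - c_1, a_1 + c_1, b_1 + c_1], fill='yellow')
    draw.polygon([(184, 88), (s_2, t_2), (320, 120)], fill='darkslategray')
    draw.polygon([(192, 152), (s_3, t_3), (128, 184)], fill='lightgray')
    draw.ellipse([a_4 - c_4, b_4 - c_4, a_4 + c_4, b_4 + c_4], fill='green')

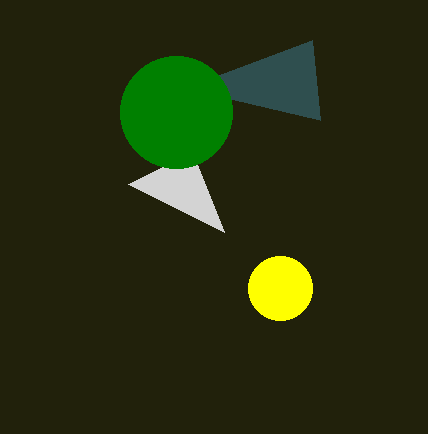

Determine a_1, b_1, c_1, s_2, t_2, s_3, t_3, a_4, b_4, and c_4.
a_1 = 280, b_1 = 288, c_1 = 32, s_2 = 312, t_2 = 40, s_3 = 224, t_3 = 232, a_4 = 176, b_4 = 112, c_4 = 56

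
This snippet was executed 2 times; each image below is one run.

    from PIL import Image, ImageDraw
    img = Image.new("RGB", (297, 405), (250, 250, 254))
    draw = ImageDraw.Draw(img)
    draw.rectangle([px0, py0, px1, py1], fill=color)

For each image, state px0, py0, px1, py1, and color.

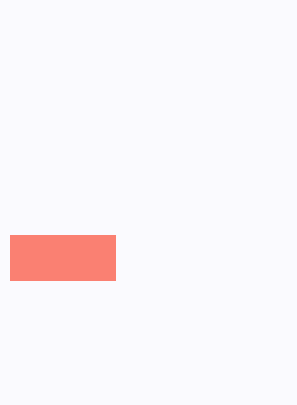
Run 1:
px0 = 10; py0 = 235; px1 = 115; py1 = 280; color = 'salmon'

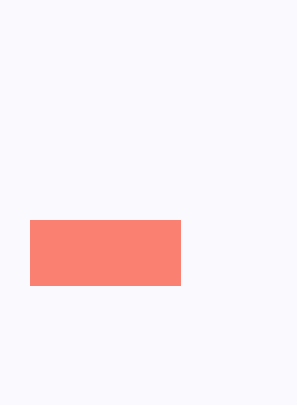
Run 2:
px0 = 30; py0 = 220; px1 = 180; py1 = 285; color = 'salmon'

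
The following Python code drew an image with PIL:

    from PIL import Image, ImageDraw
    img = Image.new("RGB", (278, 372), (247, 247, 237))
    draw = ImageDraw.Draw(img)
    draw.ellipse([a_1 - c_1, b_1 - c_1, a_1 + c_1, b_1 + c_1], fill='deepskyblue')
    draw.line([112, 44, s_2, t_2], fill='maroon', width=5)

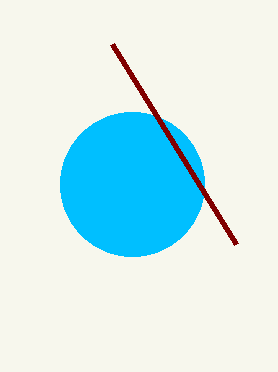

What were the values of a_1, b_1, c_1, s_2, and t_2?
a_1 = 132; b_1 = 184; c_1 = 72; s_2 = 236; t_2 = 244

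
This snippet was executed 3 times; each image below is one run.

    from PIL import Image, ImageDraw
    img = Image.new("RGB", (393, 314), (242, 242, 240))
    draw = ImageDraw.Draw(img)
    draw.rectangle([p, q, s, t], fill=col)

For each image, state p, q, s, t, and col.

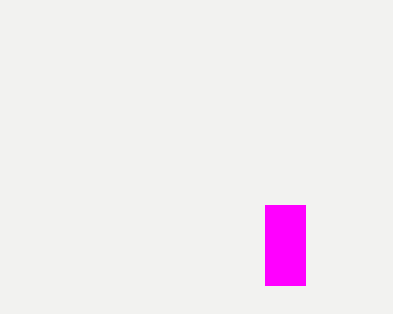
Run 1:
p = 265; q = 205; s = 305; t = 285; col = 'magenta'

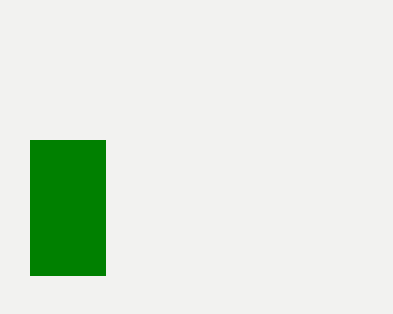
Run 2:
p = 30; q = 140; s = 105; t = 275; col = 'green'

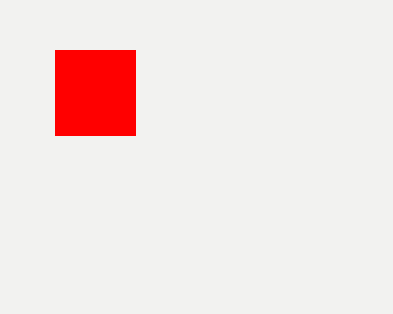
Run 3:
p = 55
q = 50
s = 135
t = 135
col = 'red'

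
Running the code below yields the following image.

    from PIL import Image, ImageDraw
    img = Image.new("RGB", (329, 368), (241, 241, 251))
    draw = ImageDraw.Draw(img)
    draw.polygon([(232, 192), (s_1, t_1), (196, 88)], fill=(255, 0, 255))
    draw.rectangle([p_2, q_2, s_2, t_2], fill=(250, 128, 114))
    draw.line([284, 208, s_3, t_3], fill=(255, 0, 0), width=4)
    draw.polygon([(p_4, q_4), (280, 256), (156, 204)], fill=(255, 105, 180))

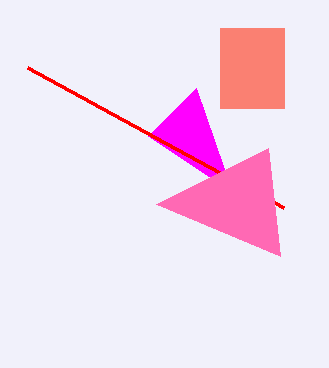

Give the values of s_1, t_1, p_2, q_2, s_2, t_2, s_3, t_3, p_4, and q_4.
s_1 = 148, t_1 = 136, p_2 = 220, q_2 = 28, s_2 = 284, t_2 = 108, s_3 = 28, t_3 = 68, p_4 = 268, q_4 = 148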